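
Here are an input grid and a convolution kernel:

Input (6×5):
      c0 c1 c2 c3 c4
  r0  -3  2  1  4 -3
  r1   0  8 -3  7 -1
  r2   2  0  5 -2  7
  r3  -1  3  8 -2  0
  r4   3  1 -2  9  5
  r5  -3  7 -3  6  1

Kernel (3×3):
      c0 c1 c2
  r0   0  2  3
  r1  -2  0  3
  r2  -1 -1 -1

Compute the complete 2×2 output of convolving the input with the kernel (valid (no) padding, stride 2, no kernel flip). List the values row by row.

-9 -8
39 -11

Output[0,0]: The receptive field on the input at this output position is [-3 2 1 / 0 8 -3 / 2 0 5]. Elementwise product with the kernel and sum: 2·2 + 1·3 + 0·-2 + -3·3 + 2·-1 + 0·-1 + 5·-1.
Output[0,1]: The receptive field on the input at this output position is [1 4 -3 / -3 7 -1 / 5 -2 7]. Elementwise product with the kernel and sum: 4·2 + -3·3 + -3·-2 + -1·3 + 5·-1 + -2·-1 + 7·-1.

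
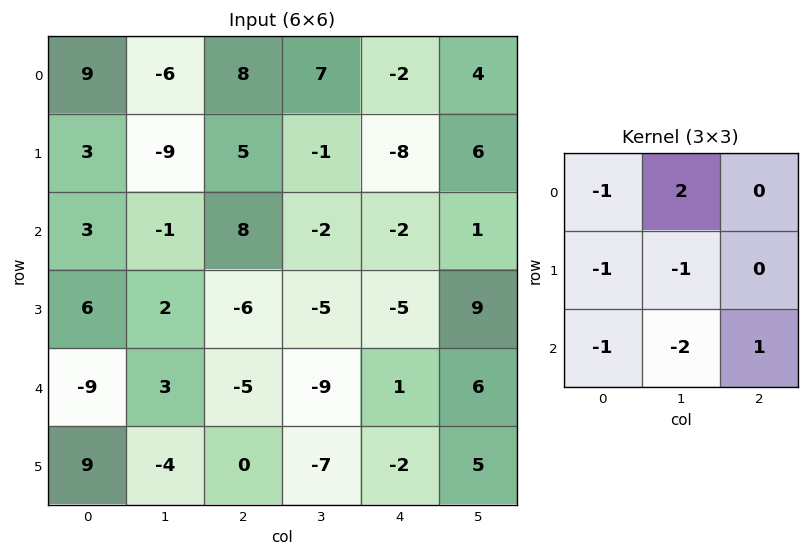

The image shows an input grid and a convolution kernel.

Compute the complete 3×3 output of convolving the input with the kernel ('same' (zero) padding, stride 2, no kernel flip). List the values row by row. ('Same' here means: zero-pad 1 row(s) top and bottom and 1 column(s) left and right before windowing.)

-24 -4 18
-7 17 13
-1 -15 19

Output[0,0]: The receptive field on the zero-padded input at this output position is [0 0 0 / 0 9 -6 / 0 3 -9]. Elementwise product with the kernel and sum: 0·-1 + 0·2 + 0·-1 + 9·-1 + 0·-1 + 3·-2 + -9·1.
Output[0,1]: The receptive field on the zero-padded input at this output position is [0 0 0 / -6 8 7 / -9 5 -1]. Elementwise product with the kernel and sum: 0·-1 + 0·2 + -6·-1 + 8·-1 + -9·-1 + 5·-2 + -1·1.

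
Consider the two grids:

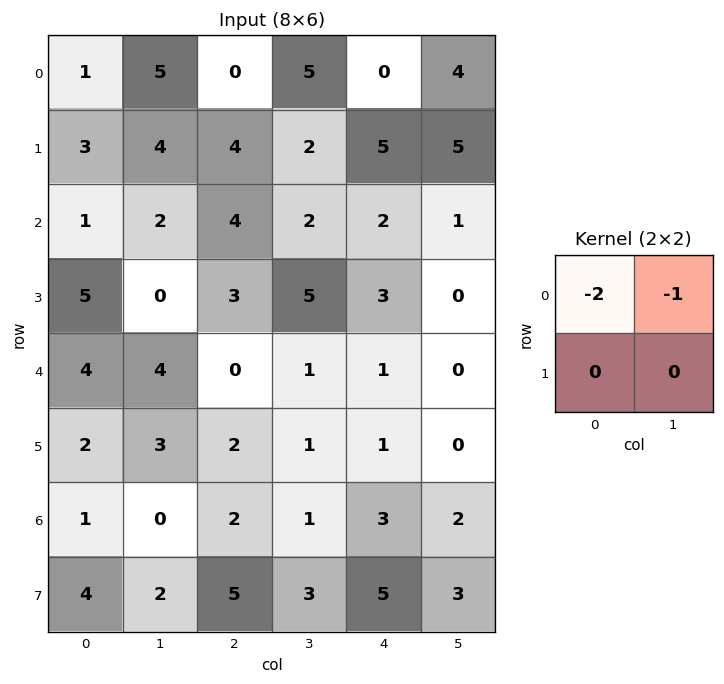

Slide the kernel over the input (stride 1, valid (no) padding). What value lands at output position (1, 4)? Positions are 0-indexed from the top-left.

The receptive field on the input at this output position is [5 5 / 2 1]. Elementwise product with the kernel and sum: 5·-2 + 5·-1.

-15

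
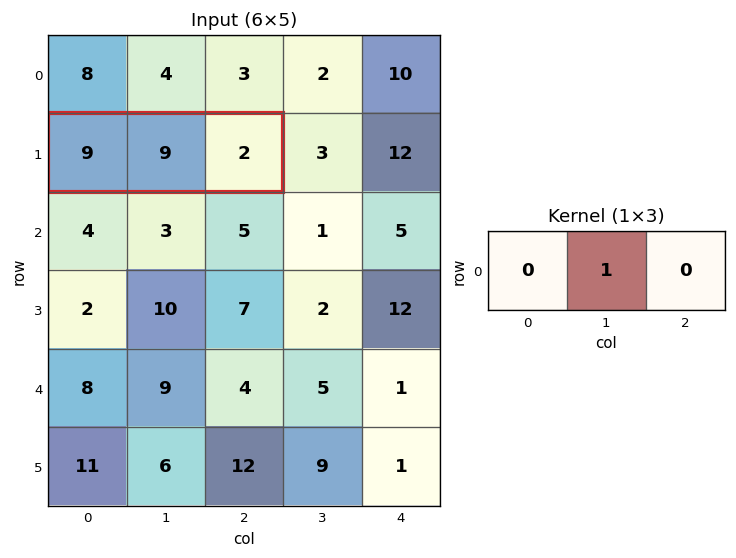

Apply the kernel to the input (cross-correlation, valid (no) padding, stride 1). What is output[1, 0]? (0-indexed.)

The receptive field on the input at this output position is [9 9 2]. Elementwise product with the kernel and sum: 9·1.

9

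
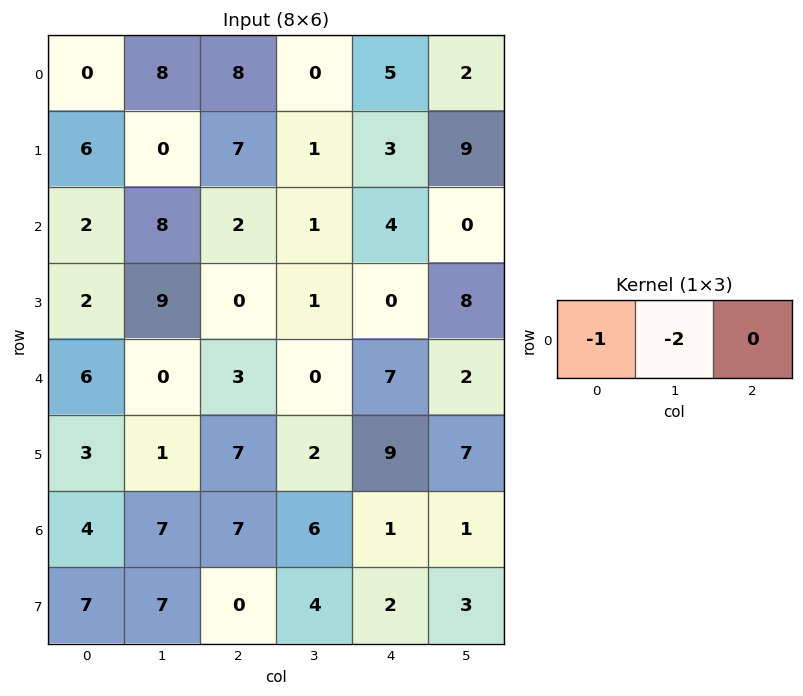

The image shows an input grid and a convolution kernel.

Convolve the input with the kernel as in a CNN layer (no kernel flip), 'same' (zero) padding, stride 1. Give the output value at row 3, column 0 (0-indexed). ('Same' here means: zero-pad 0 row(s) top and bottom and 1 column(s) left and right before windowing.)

The receptive field on the zero-padded input at this output position is [0 2 9]. Elementwise product with the kernel and sum: 0·-1 + 2·-2.

-4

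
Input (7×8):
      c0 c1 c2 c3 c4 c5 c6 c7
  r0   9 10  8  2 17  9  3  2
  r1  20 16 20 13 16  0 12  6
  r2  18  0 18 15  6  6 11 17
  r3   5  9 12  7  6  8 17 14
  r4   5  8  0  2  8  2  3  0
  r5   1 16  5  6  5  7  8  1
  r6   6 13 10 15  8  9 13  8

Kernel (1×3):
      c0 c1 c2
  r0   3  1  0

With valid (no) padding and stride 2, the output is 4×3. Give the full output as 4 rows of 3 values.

37 26 60
54 69 24
23 2 26
31 45 33

Output[0,0]: The receptive field on the input at this output position is [9 10 8]. Elementwise product with the kernel and sum: 9·3 + 10·1.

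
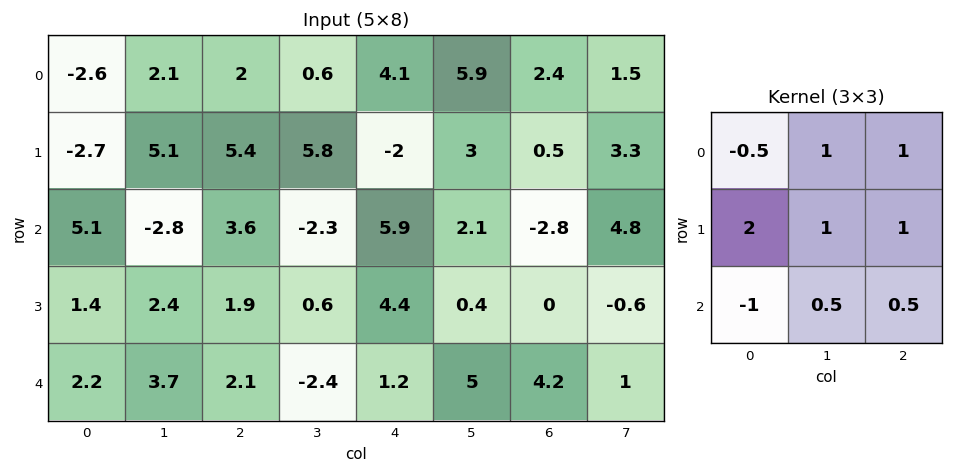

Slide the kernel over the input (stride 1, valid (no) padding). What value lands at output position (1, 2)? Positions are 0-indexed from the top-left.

12.5

The receptive field on the input at this output position is [5.4 5.8 -2 / 3.6 -2.3 5.9 / 1.9 0.6 4.4]. Elementwise product with the kernel and sum: 5.4·-0.5 + 5.8·1 + -2·1 + 3.6·2 + -2.3·1 + 5.9·1 + 1.9·-1 + 0.6·0.5 + 4.4·0.5.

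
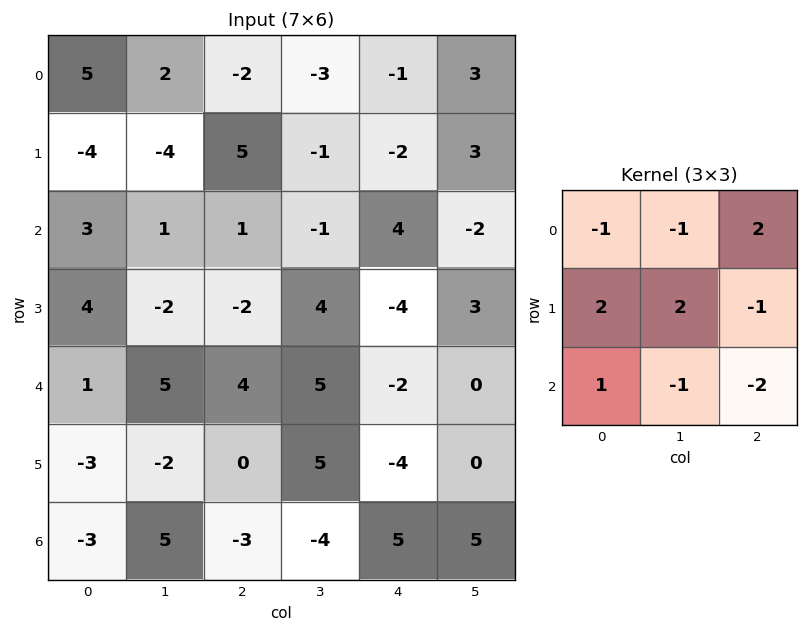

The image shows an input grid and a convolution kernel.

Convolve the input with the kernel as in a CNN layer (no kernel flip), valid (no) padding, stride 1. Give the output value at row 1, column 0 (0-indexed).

The receptive field on the input at this output position is [-4 -4 5 / 3 1 1 / 4 -2 -2]. Elementwise product with the kernel and sum: -4·-1 + -4·-1 + 5·2 + 3·2 + 1·2 + 1·-1 + 4·1 + -2·-1 + -2·-2.

35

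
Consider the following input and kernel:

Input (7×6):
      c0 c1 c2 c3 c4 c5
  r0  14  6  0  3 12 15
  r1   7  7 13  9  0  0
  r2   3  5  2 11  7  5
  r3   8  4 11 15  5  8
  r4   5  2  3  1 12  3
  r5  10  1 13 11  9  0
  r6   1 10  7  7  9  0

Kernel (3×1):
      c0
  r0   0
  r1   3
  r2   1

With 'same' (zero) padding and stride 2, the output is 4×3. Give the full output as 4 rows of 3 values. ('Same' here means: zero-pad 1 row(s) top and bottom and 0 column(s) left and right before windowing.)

49 13 36
17 17 26
25 22 45
3 21 27

Output[0,0]: The receptive field on the zero-padded input at this output position is [0 / 14 / 7]. Elementwise product with the kernel and sum: 14·3 + 7·1.
Output[0,1]: The receptive field on the zero-padded input at this output position is [0 / 0 / 13]. Elementwise product with the kernel and sum: 0·3 + 13·1.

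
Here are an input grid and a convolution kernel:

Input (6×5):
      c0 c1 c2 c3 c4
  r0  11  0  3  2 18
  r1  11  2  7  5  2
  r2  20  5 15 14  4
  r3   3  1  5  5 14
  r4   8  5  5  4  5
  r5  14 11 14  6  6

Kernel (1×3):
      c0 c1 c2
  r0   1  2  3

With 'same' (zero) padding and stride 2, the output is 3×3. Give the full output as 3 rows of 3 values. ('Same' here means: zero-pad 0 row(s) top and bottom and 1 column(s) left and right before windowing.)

22 12 38
55 77 22
31 27 14

Output[0,0]: The receptive field on the zero-padded input at this output position is [0 11 0]. Elementwise product with the kernel and sum: 0·1 + 11·2 + 0·3.
Output[0,1]: The receptive field on the zero-padded input at this output position is [0 3 2]. Elementwise product with the kernel and sum: 0·1 + 3·2 + 2·3.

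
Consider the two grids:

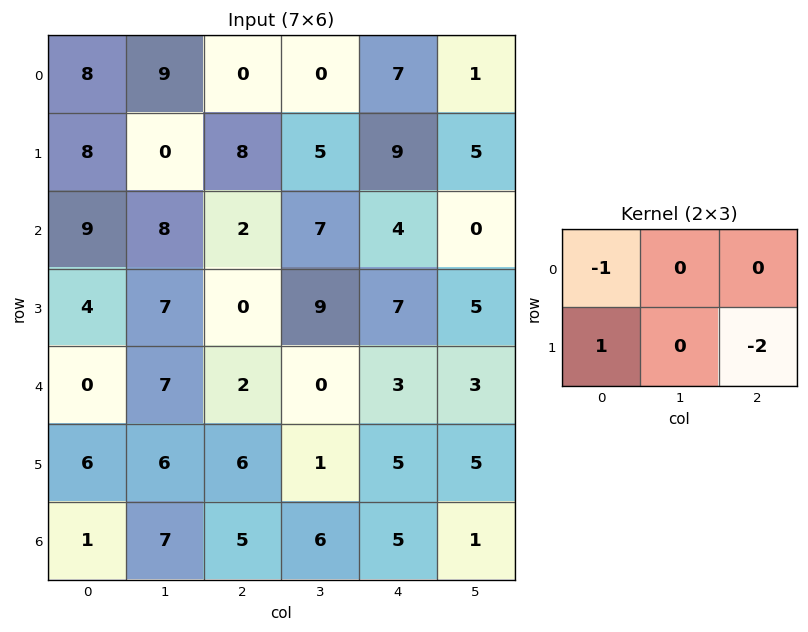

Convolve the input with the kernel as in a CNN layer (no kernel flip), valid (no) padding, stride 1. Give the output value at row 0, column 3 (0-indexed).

-5

The receptive field on the input at this output position is [0 7 1 / 5 9 5]. Elementwise product with the kernel and sum: 0·-1 + 5·1 + 5·-2.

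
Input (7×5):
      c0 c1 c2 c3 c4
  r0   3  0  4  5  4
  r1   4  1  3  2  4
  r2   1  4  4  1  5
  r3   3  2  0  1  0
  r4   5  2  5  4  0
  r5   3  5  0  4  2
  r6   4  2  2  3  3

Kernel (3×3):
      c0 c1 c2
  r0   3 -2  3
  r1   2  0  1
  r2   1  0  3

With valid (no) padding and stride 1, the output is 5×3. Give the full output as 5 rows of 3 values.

45 18 43
28 17 30
33 26 30
23 34 14
42 33 20

Output[0,0]: The receptive field on the input at this output position is [3 0 4 / 4 1 3 / 1 4 4]. Elementwise product with the kernel and sum: 3·3 + 0·-2 + 4·3 + 4·2 + 3·1 + 1·1 + 4·3.
Output[0,1]: The receptive field on the input at this output position is [0 4 5 / 1 3 2 / 4 4 1]. Elementwise product with the kernel and sum: 0·3 + 4·-2 + 5·3 + 1·2 + 2·1 + 4·1 + 1·3.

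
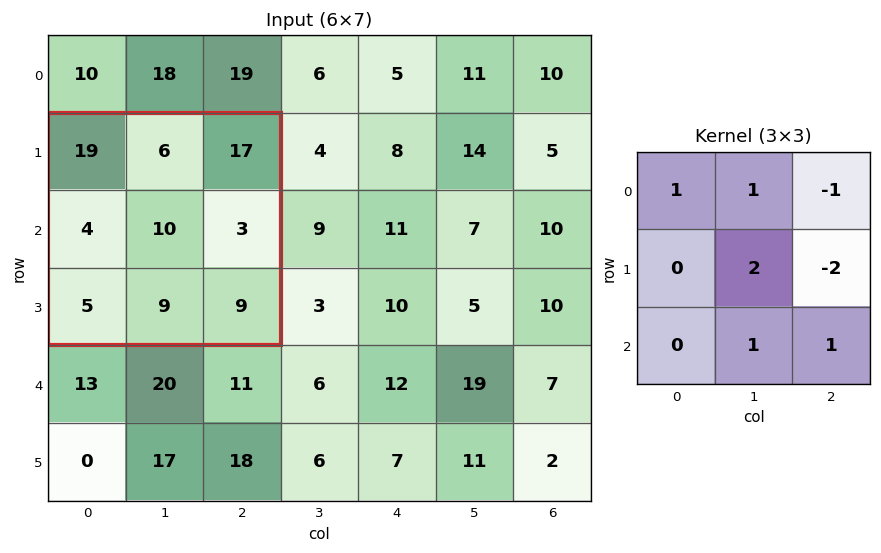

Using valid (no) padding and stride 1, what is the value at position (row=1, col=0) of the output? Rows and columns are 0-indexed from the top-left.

40

The receptive field on the input at this output position is [19 6 17 / 4 10 3 / 5 9 9]. Elementwise product with the kernel and sum: 19·1 + 6·1 + 17·-1 + 10·2 + 3·-2 + 9·1 + 9·1.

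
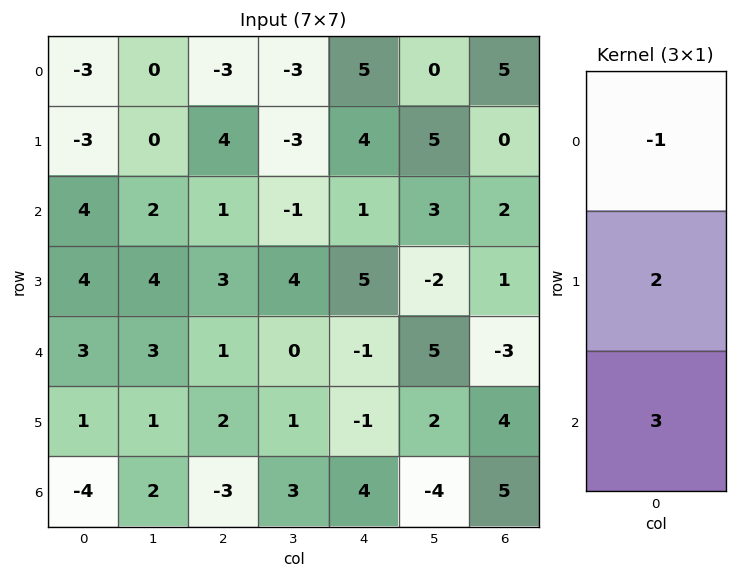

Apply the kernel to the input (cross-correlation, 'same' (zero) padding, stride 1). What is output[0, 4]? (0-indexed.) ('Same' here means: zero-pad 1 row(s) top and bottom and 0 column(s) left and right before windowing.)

22

The receptive field on the zero-padded input at this output position is [0 / 5 / 4]. Elementwise product with the kernel and sum: 0·-1 + 5·2 + 4·3.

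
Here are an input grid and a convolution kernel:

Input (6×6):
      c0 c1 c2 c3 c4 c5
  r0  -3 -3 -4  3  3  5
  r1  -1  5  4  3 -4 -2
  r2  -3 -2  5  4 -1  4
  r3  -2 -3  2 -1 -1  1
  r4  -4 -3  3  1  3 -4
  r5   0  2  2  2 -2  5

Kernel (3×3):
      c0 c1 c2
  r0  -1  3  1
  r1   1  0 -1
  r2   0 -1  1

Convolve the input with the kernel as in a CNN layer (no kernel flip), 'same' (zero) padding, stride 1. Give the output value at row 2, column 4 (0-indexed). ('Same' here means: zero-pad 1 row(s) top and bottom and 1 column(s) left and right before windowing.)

The receptive field on the zero-padded input at this output position is [3 -4 -2 / 4 -1 4 / -1 -1 1]. Elementwise product with the kernel and sum: 3·-1 + -4·3 + -2·1 + 4·1 + 4·-1 + -1·-1 + 1·1.

-15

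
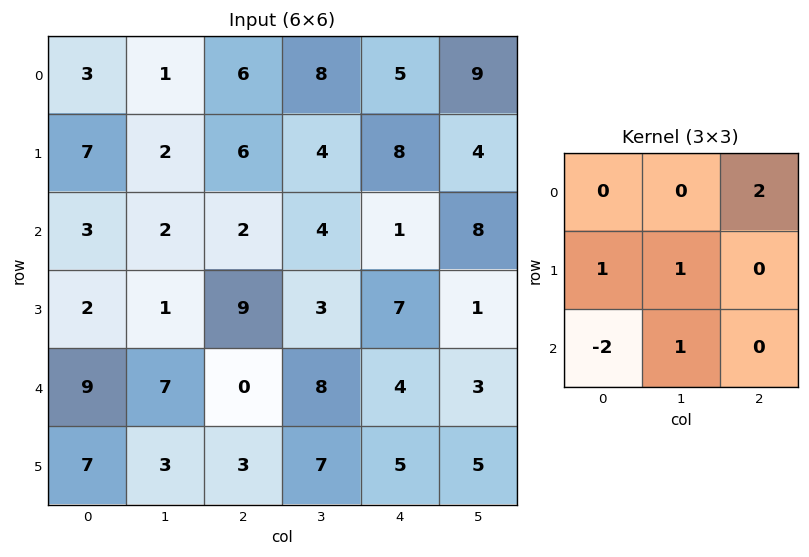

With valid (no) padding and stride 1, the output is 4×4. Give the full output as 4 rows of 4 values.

17 22 20 23
14 19 7 14
-4 4 22 14
23 10 23 5

Output[0,0]: The receptive field on the input at this output position is [3 1 6 / 7 2 6 / 3 2 2]. Elementwise product with the kernel and sum: 6·2 + 7·1 + 2·1 + 3·-2 + 2·1.
Output[0,1]: The receptive field on the input at this output position is [1 6 8 / 2 6 4 / 2 2 4]. Elementwise product with the kernel and sum: 8·2 + 2·1 + 6·1 + 2·-2 + 2·1.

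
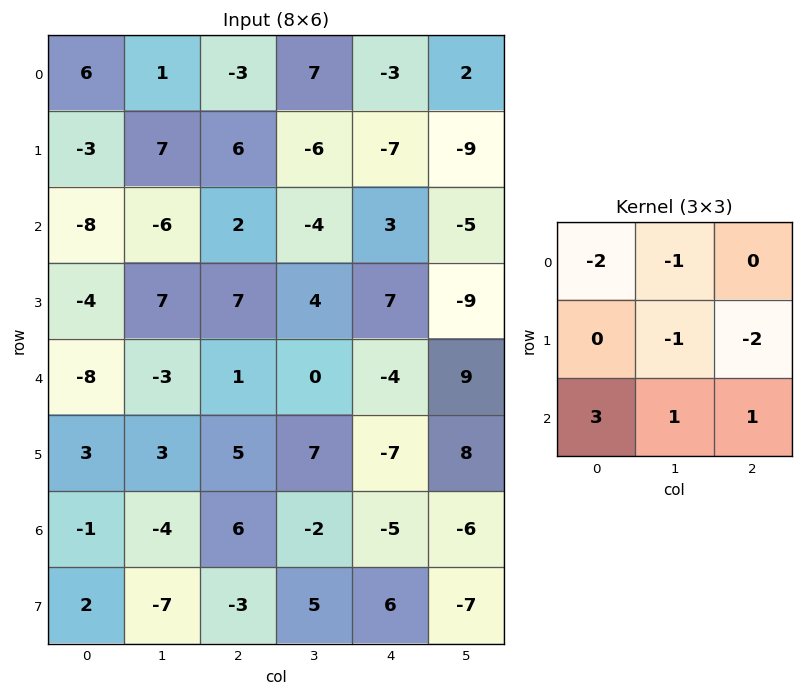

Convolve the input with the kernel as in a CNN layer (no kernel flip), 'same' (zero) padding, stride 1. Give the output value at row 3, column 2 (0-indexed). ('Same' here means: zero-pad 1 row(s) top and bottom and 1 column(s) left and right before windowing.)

The receptive field on the zero-padded input at this output position is [-6 2 -4 / 7 7 4 / -3 1 0]. Elementwise product with the kernel and sum: -6·-2 + 2·-1 + 7·-1 + 4·-2 + -3·3 + 1·1 + 0·1.

-13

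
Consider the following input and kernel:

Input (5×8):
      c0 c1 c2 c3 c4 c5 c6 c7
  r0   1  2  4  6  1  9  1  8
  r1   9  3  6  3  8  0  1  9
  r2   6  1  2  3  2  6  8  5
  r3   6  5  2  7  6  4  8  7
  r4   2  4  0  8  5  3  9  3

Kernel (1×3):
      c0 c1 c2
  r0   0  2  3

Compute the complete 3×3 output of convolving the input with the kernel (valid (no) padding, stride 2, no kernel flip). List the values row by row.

Output[0,0]: The receptive field on the input at this output position is [1 2 4]. Elementwise product with the kernel and sum: 2·2 + 4·3.

16 15 21
8 12 36
8 31 33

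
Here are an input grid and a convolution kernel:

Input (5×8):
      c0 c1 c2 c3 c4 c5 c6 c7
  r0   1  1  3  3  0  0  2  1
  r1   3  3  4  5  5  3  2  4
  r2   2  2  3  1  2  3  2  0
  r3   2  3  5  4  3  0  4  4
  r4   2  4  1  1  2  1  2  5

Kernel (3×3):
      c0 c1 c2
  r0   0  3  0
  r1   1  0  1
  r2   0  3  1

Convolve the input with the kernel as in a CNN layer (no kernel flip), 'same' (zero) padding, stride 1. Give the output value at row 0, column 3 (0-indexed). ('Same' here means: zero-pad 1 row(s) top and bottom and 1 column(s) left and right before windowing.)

23

The receptive field on the zero-padded input at this output position is [0 0 0 / 3 3 0 / 4 5 5]. Elementwise product with the kernel and sum: 0·3 + 3·1 + 0·1 + 5·3 + 5·1.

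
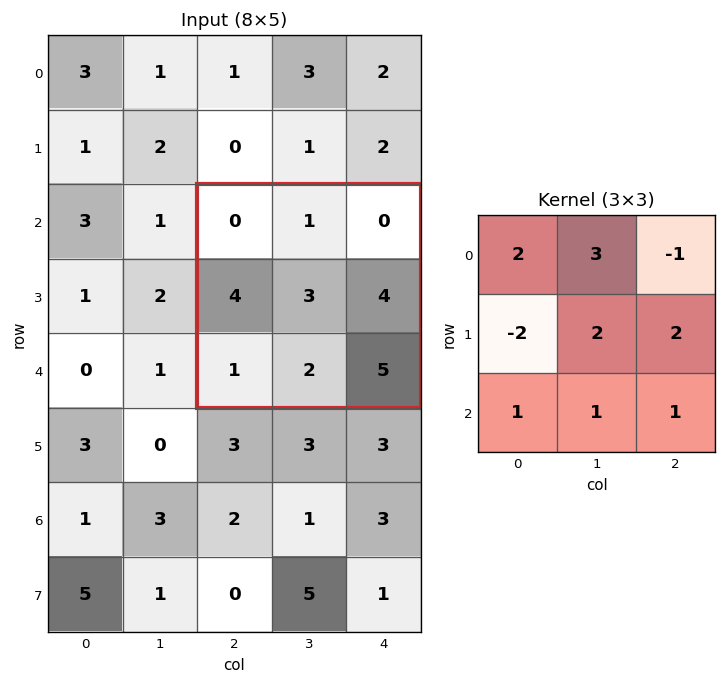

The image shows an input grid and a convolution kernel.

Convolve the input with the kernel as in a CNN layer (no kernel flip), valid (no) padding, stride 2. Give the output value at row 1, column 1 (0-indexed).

17

The receptive field on the input at this output position is [0 1 0 / 4 3 4 / 1 2 5]. Elementwise product with the kernel and sum: 0·2 + 1·3 + 0·-1 + 4·-2 + 3·2 + 4·2 + 1·1 + 2·1 + 5·1.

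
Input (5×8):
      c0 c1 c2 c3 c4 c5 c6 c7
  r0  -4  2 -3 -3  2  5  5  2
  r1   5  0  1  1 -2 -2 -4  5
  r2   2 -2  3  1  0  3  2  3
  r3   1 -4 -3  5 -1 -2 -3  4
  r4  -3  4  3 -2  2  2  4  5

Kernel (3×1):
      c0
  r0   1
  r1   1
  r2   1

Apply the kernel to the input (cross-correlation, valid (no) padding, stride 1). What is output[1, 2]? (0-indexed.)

The receptive field on the input at this output position is [1 / 3 / -3]. Elementwise product with the kernel and sum: 1·1 + 3·1 + -3·1.

1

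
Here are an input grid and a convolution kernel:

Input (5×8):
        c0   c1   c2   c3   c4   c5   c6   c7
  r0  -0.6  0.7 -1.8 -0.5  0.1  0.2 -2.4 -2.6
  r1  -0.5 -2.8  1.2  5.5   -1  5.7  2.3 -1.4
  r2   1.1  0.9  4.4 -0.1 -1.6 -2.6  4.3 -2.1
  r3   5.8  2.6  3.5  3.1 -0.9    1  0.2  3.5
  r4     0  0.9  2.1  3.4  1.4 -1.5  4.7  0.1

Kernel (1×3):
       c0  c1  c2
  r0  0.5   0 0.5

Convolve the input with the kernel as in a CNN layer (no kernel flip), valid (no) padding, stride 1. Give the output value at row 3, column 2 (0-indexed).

The receptive field on the input at this output position is [3.5 3.1 -0.9]. Elementwise product with the kernel and sum: 3.5·0.5 + -0.9·0.5.

1.3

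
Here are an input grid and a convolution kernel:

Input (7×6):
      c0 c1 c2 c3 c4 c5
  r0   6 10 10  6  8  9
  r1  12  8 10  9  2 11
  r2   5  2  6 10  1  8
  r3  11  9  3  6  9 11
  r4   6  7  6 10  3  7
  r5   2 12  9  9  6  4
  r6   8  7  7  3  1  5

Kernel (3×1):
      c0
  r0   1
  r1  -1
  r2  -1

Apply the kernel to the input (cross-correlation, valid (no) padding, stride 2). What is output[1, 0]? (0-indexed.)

The receptive field on the input at this output position is [5 / 11 / 6]. Elementwise product with the kernel and sum: 5·1 + 11·-1 + 6·-1.

-12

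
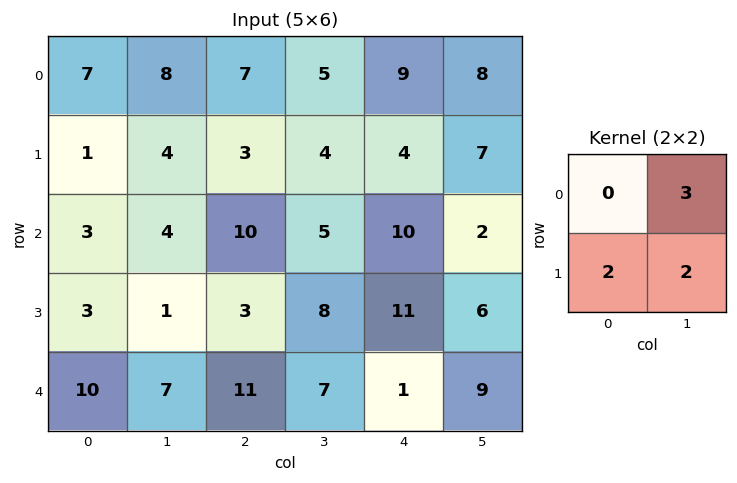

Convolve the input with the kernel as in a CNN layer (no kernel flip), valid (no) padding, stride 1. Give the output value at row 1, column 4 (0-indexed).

45

The receptive field on the input at this output position is [4 7 / 10 2]. Elementwise product with the kernel and sum: 7·3 + 10·2 + 2·2.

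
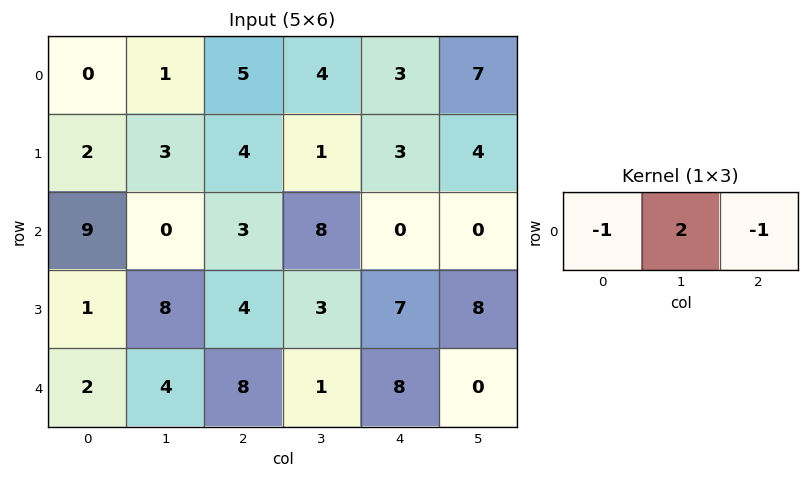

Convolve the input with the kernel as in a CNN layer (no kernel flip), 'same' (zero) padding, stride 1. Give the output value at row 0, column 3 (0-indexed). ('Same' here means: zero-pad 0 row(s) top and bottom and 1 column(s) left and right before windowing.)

The receptive field on the zero-padded input at this output position is [5 4 3]. Elementwise product with the kernel and sum: 5·-1 + 4·2 + 3·-1.

0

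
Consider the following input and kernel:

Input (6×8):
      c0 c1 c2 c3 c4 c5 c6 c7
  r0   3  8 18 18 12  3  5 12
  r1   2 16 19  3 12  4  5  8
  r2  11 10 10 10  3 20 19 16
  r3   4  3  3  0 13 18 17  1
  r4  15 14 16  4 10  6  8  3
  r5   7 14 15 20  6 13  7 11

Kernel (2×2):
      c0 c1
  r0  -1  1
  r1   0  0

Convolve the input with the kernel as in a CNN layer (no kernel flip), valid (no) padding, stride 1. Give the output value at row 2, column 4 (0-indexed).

17

The receptive field on the input at this output position is [3 20 / 13 18]. Elementwise product with the kernel and sum: 3·-1 + 20·1.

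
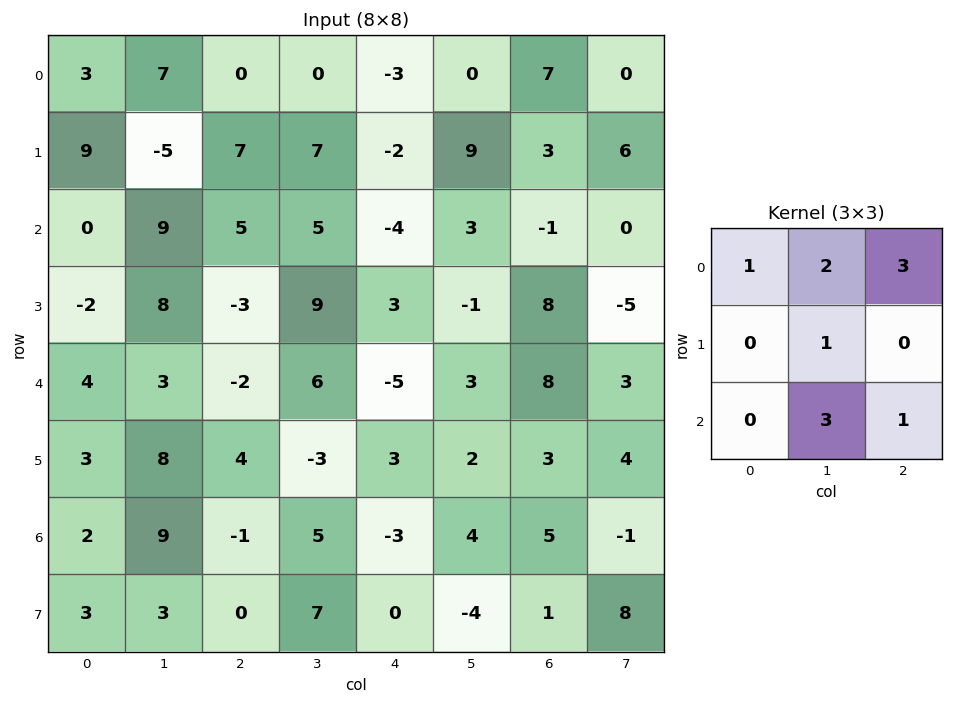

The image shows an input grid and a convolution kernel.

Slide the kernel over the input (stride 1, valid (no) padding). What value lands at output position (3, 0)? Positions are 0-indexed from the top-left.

36

The receptive field on the input at this output position is [-2 8 -3 / 4 3 -2 / 3 8 4]. Elementwise product with the kernel and sum: -2·1 + 8·2 + -3·3 + 3·1 + 8·3 + 4·1.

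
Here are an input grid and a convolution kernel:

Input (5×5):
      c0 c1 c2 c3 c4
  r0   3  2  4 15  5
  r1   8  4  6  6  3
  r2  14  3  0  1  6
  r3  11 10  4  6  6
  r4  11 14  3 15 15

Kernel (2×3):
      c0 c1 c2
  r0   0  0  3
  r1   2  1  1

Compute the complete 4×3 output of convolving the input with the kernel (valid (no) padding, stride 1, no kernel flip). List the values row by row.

38 65 36
49 25 16
36 33 38
51 64 54

Output[0,0]: The receptive field on the input at this output position is [3 2 4 / 8 4 6]. Elementwise product with the kernel and sum: 4·3 + 8·2 + 4·1 + 6·1.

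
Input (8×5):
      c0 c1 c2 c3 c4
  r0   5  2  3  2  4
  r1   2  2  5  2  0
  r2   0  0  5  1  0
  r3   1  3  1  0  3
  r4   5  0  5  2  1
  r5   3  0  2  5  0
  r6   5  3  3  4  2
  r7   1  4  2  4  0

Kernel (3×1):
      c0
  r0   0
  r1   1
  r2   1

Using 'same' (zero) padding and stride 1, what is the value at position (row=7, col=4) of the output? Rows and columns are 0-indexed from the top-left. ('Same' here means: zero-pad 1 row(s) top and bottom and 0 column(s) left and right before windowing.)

The receptive field on the zero-padded input at this output position is [2 / 0 / 0]. Elementwise product with the kernel and sum: 0·1 + 0·1.

0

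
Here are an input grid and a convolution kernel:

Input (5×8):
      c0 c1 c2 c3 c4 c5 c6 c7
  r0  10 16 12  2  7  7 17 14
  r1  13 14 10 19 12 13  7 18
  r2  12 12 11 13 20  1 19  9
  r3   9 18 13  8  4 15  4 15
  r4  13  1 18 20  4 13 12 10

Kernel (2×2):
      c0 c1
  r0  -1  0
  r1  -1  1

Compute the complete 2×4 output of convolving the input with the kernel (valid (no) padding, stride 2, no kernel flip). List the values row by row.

-9 -3 -6 -6
-3 -16 -9 -8

Output[0,0]: The receptive field on the input at this output position is [10 16 / 13 14]. Elementwise product with the kernel and sum: 10·-1 + 13·-1 + 14·1.
Output[0,1]: The receptive field on the input at this output position is [12 2 / 10 19]. Elementwise product with the kernel and sum: 12·-1 + 10·-1 + 19·1.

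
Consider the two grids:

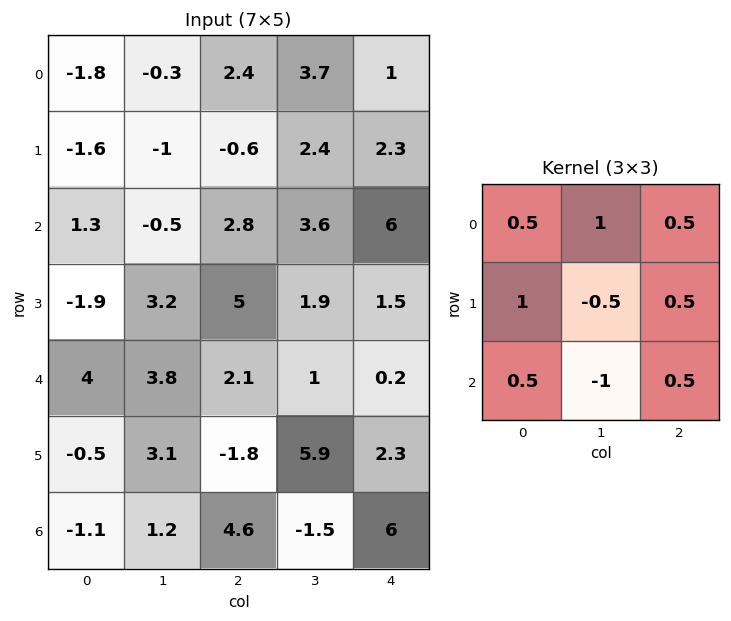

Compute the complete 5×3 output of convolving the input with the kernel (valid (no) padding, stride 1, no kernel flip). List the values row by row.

1.15 3.35 5.55
-0.8 -2.45 8.6
-0.2 6.3 12.95
3.65 17.1 1.2
4.45 6.7 5.35

Output[0,0]: The receptive field on the input at this output position is [-1.8 -0.3 2.4 / -1.6 -1 -0.6 / 1.3 -0.5 2.8]. Elementwise product with the kernel and sum: -1.8·0.5 + -0.3·1 + 2.4·0.5 + -1.6·1 + -1·-0.5 + -0.6·0.5 + 1.3·0.5 + -0.5·-1 + 2.8·0.5.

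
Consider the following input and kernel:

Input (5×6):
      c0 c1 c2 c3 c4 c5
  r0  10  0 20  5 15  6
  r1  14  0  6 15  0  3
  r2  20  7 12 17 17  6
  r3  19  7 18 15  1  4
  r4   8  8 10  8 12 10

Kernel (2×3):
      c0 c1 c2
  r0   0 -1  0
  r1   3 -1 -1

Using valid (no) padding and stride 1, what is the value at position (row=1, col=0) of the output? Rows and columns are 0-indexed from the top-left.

41

The receptive field on the input at this output position is [14 0 6 / 20 7 12]. Elementwise product with the kernel and sum: 0·-1 + 20·3 + 7·-1 + 12·-1.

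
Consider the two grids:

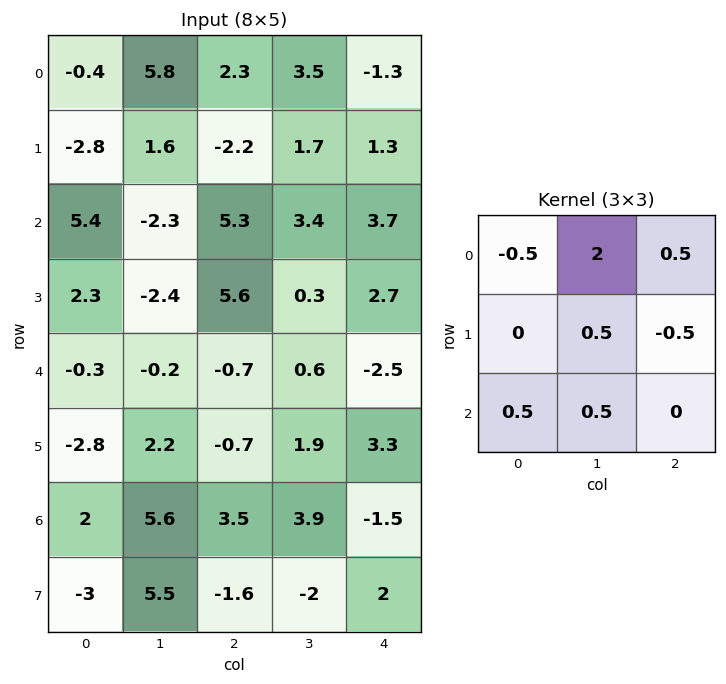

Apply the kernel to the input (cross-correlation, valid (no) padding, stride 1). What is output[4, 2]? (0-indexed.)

3.3

The receptive field on the input at this output position is [-0.7 0.6 -2.5 / -0.7 1.9 3.3 / 3.5 3.9 -1.5]. Elementwise product with the kernel and sum: -0.7·-0.5 + 0.6·2 + -2.5·0.5 + 1.9·0.5 + 3.3·-0.5 + 3.5·0.5 + 3.9·0.5.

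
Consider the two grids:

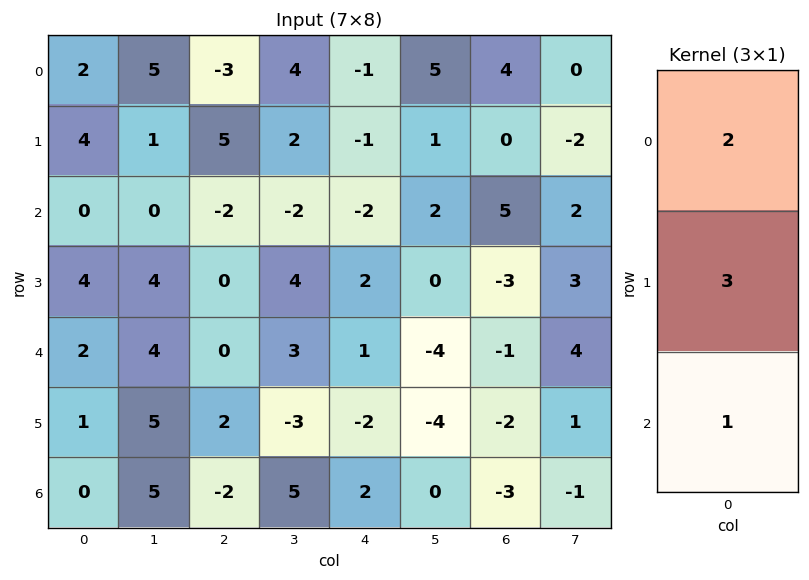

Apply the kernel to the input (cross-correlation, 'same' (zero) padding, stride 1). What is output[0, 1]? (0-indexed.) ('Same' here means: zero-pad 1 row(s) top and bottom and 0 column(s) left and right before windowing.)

16

The receptive field on the zero-padded input at this output position is [0 / 5 / 1]. Elementwise product with the kernel and sum: 0·2 + 5·3 + 1·1.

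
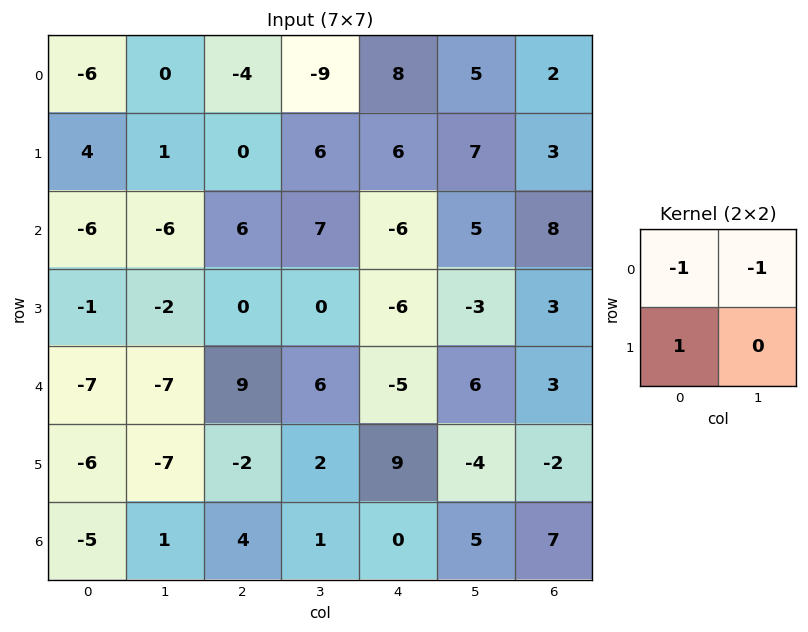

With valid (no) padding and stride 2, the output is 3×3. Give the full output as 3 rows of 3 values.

Output[0,0]: The receptive field on the input at this output position is [-6 0 / 4 1]. Elementwise product with the kernel and sum: -6·-1 + 0·-1 + 4·1.
Output[0,1]: The receptive field on the input at this output position is [-4 -9 / 0 6]. Elementwise product with the kernel and sum: -4·-1 + -9·-1 + 0·1.

10 13 -7
11 -13 -5
8 -17 8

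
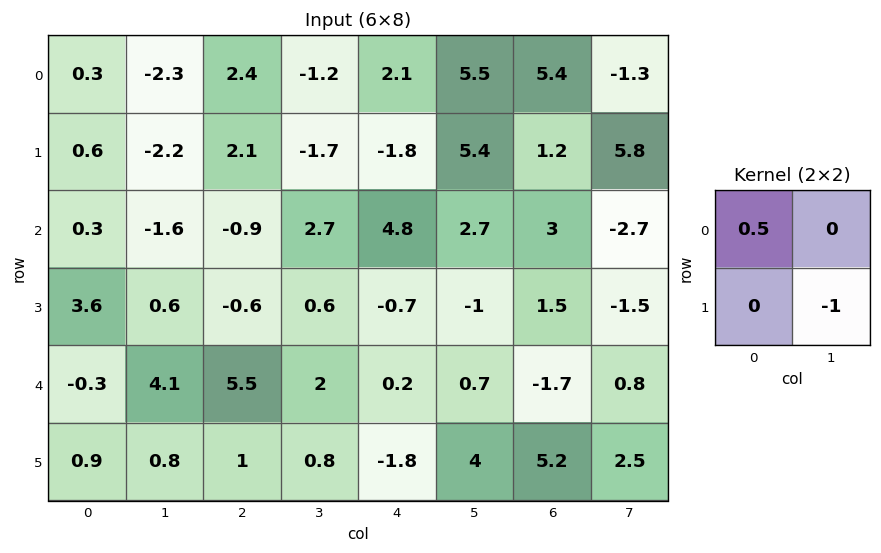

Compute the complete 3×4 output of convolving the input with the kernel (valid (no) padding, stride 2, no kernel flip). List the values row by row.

2.35 2.9 -4.35 -3.1
-0.45 -1.05 3.4 3
-0.95 1.95 -3.9 -3.35

Output[0,0]: The receptive field on the input at this output position is [0.3 -2.3 / 0.6 -2.2]. Elementwise product with the kernel and sum: 0.3·0.5 + -2.2·-1.
Output[0,1]: The receptive field on the input at this output position is [2.4 -1.2 / 2.1 -1.7]. Elementwise product with the kernel and sum: 2.4·0.5 + -1.7·-1.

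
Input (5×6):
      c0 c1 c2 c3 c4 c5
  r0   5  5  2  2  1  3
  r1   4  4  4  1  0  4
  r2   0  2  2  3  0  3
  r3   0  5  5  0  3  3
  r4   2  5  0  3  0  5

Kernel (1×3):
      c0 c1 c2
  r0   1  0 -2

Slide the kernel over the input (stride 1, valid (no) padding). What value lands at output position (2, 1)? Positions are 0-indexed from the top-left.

The receptive field on the input at this output position is [2 2 3]. Elementwise product with the kernel and sum: 2·1 + 3·-2.

-4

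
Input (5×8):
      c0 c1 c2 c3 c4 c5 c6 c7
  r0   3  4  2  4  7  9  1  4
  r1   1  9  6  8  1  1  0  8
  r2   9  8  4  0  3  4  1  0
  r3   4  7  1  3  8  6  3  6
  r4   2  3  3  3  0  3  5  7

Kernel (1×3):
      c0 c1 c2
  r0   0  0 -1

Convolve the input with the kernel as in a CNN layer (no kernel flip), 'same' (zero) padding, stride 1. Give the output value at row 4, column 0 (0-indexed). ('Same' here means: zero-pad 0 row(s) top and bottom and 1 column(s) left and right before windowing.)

-3

The receptive field on the zero-padded input at this output position is [0 2 3]. Elementwise product with the kernel and sum: 3·-1.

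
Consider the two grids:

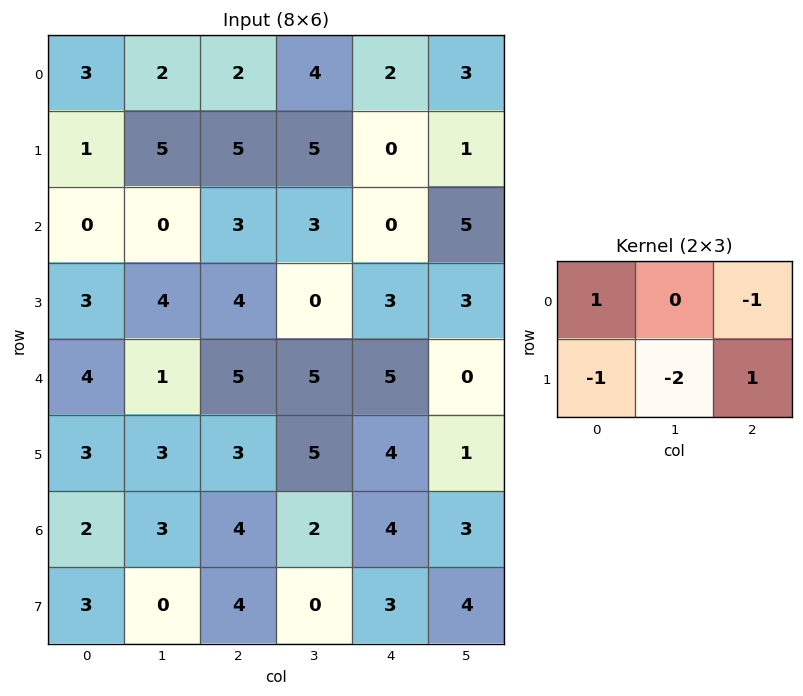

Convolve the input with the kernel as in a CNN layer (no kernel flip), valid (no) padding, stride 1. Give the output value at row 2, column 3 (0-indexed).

-5

The receptive field on the input at this output position is [3 0 5 / 0 3 3]. Elementwise product with the kernel and sum: 3·1 + 5·-1 + 0·-1 + 3·-2 + 3·1.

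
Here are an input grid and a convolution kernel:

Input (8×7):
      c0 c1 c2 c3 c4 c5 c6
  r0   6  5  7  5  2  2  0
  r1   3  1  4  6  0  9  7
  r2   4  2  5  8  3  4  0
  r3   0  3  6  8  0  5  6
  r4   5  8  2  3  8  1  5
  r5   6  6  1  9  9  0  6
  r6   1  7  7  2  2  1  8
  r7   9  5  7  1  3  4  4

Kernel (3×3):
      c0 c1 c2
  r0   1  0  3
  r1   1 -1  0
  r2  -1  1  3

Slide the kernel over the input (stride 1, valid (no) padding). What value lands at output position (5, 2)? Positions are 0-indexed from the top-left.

36

The receptive field on the input at this output position is [1 9 9 / 7 2 2 / 7 1 3]. Elementwise product with the kernel and sum: 1·1 + 9·3 + 7·1 + 2·-1 + 7·-1 + 1·1 + 3·3.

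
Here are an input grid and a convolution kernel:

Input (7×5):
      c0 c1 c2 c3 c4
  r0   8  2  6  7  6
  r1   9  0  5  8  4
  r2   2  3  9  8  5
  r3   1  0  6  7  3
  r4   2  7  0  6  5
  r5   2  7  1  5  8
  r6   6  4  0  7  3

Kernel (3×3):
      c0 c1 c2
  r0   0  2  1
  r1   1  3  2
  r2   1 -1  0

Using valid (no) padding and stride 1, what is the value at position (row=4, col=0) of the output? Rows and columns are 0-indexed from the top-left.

41

The receptive field on the input at this output position is [2 7 0 / 2 7 1 / 6 4 0]. Elementwise product with the kernel and sum: 7·2 + 0·1 + 2·1 + 7·3 + 1·2 + 6·1 + 4·-1.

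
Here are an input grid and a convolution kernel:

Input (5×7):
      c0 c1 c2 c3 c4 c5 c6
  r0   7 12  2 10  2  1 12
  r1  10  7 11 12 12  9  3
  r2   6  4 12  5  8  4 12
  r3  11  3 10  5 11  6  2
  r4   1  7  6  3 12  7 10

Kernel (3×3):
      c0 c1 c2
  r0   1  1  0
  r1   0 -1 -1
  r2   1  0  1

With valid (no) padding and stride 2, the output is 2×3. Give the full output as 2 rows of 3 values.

Output[0,0]: The receptive field on the input at this output position is [7 12 2 / 10 7 11 / 6 4 12]. Elementwise product with the kernel and sum: 7·1 + 12·1 + 7·-1 + 11·-1 + 6·1 + 12·1.

19 8 11
4 19 26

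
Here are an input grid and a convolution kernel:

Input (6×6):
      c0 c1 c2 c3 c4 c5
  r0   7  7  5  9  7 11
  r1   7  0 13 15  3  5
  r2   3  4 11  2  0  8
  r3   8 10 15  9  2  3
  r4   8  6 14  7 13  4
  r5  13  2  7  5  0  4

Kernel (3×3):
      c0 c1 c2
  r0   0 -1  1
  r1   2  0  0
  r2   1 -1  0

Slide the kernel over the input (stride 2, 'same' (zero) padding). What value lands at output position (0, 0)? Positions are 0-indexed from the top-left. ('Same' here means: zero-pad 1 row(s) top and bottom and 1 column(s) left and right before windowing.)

The receptive field on the zero-padded input at this output position is [0 0 0 / 0 7 7 / 0 7 0]. Elementwise product with the kernel and sum: 0·-1 + 0·1 + 0·2 + 0·1 + 7·-1.

-7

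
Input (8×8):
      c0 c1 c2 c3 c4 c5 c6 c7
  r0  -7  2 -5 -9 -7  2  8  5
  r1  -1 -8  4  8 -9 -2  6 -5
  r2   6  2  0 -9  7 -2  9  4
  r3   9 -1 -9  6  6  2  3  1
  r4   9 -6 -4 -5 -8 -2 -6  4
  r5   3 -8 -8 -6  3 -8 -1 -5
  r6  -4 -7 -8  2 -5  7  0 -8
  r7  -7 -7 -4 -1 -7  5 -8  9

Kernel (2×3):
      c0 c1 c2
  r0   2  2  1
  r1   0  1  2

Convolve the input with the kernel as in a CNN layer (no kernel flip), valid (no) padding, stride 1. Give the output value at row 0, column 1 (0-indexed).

The receptive field on the input at this output position is [2 -5 -9 / -8 4 8]. Elementwise product with the kernel and sum: 2·2 + -5·2 + -9·1 + 4·1 + 8·2.

5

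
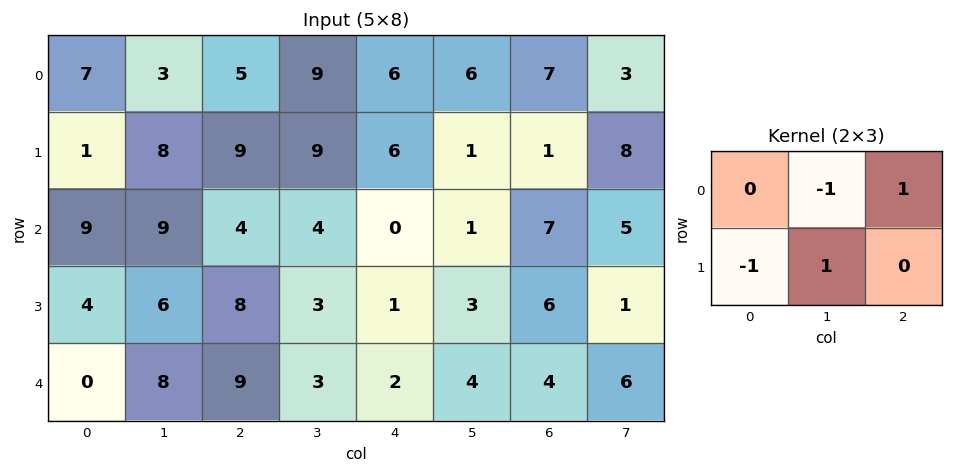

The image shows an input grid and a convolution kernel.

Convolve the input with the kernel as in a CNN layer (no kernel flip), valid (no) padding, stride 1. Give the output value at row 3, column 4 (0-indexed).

5

The receptive field on the input at this output position is [1 3 6 / 2 4 4]. Elementwise product with the kernel and sum: 3·-1 + 6·1 + 2·-1 + 4·1.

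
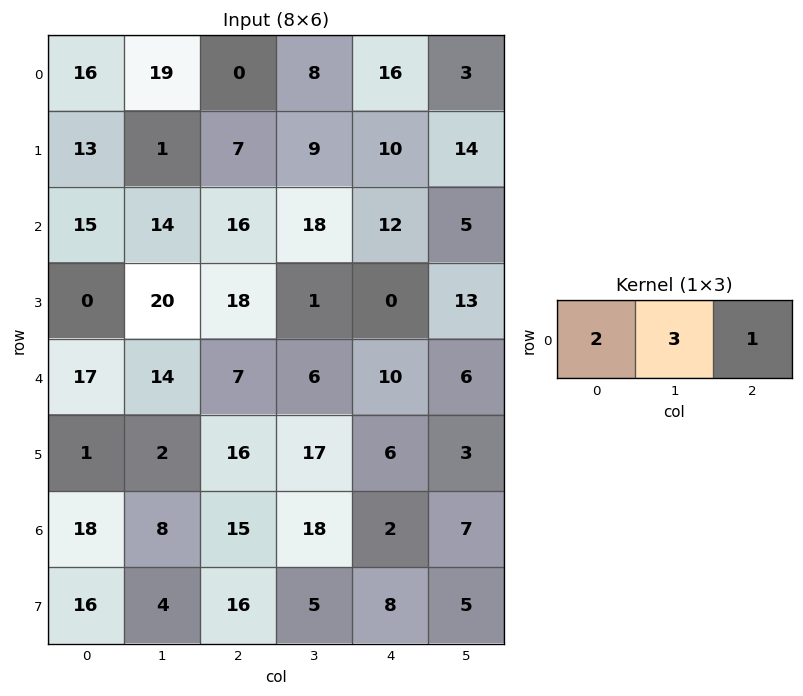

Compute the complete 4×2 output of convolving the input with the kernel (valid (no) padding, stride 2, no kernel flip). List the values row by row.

Output[0,0]: The receptive field on the input at this output position is [16 19 0]. Elementwise product with the kernel and sum: 16·2 + 19·3 + 0·1.

89 40
88 98
83 42
75 86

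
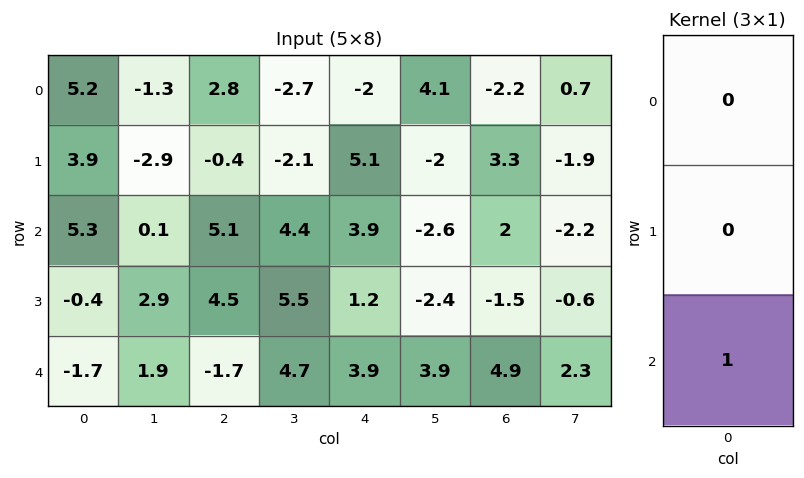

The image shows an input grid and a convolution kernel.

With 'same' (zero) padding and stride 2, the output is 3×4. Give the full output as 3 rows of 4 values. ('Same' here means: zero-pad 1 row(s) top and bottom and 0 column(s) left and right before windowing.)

Output[0,0]: The receptive field on the zero-padded input at this output position is [0 / 5.2 / 3.9]. Elementwise product with the kernel and sum: 3.9·1.
Output[0,1]: The receptive field on the zero-padded input at this output position is [0 / 2.8 / -0.4]. Elementwise product with the kernel and sum: -0.4·1.

3.9 -0.4 5.1 3.3
-0.4 4.5 1.2 -1.5
0 0 0 0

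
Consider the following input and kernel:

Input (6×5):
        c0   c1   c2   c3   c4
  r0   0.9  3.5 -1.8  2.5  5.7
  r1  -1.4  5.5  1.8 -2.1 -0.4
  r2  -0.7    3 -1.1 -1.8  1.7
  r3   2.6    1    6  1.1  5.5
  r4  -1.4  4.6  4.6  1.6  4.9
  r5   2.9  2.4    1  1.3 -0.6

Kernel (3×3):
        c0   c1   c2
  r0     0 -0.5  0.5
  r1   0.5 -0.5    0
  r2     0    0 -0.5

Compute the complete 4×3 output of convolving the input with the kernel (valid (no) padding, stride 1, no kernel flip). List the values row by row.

Output[0,0]: The receptive field on the input at this output position is [0.9 3.5 -1.8 / -1.4 5.5 1.8 / -0.7 3 -1.1]. Elementwise product with the kernel and sum: 3.5·-0.5 + -1.8·0.5 + -1.4·0.5 + 5.5·-0.5 + -1.1·-0.5.
Output[0,1]: The receptive field on the input at this output position is [3.5 -1.8 2.5 / 5.5 1.8 -2.1 / 3 -1.1 -1.8]. Elementwise product with the kernel and sum: -1.8·-0.5 + 2.5·0.5 + 5.5·0.5 + 1.8·-0.5 + -1.8·-0.5.

-5.55 4.9 2.7
-6.7 -0.45 -1.55
-3.55 -3.65 1.75
-1 -3.1 4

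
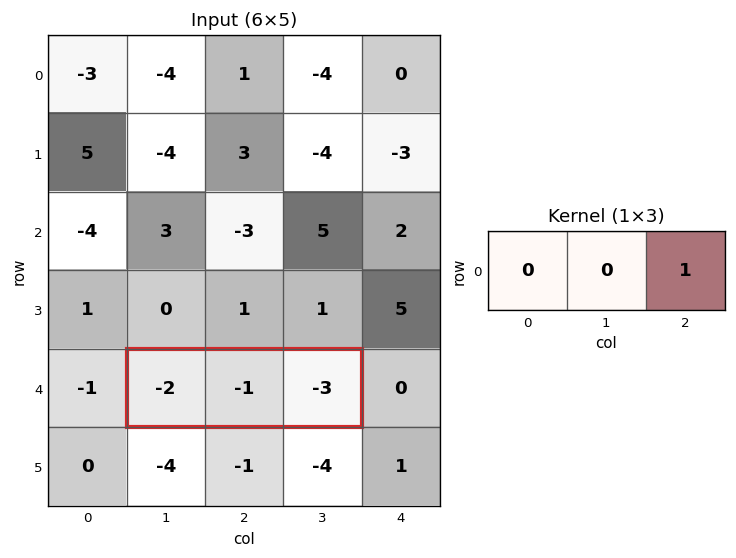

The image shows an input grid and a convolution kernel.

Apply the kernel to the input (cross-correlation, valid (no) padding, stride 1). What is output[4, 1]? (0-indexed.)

-3

The receptive field on the input at this output position is [-2 -1 -3]. Elementwise product with the kernel and sum: -3·1.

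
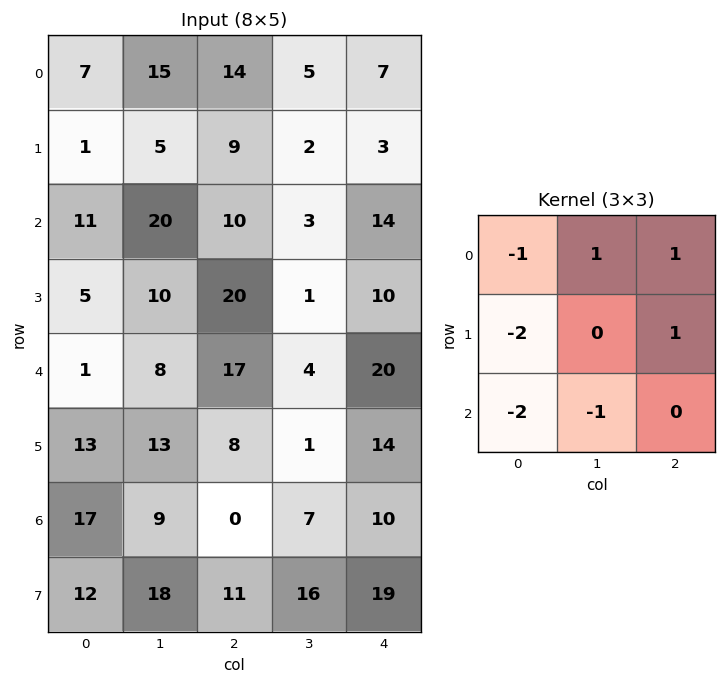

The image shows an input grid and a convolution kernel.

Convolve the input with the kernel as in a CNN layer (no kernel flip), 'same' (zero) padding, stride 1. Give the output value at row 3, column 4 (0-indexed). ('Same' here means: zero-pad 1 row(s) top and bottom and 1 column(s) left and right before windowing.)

The receptive field on the zero-padded input at this output position is [3 14 0 / 1 10 0 / 4 20 0]. Elementwise product with the kernel and sum: 3·-1 + 14·1 + 0·1 + 1·-2 + 0·1 + 4·-2 + 20·-1.

-19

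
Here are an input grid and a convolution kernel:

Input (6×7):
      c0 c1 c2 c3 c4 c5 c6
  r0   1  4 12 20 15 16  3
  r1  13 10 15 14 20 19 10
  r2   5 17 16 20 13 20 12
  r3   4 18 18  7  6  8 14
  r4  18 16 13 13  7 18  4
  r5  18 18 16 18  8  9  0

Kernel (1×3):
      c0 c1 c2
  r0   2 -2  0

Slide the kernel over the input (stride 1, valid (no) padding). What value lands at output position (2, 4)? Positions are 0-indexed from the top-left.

-14

The receptive field on the input at this output position is [13 20 12]. Elementwise product with the kernel and sum: 13·2 + 20·-2.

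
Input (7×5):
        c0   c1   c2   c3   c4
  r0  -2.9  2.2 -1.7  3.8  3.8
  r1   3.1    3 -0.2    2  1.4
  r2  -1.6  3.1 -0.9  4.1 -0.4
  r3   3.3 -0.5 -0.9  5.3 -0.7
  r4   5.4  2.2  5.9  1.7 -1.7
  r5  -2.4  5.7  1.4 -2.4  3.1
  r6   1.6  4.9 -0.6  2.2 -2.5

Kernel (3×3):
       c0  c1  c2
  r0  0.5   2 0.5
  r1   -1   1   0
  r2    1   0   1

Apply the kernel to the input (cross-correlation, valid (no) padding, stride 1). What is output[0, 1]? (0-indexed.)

3.6

The receptive field on the input at this output position is [2.2 -1.7 3.8 / 3 -0.2 2 / 3.1 -0.9 4.1]. Elementwise product with the kernel and sum: 2.2·0.5 + -1.7·2 + 3.8·0.5 + 3·-1 + -0.2·1 + 3.1·1 + 4.1·1.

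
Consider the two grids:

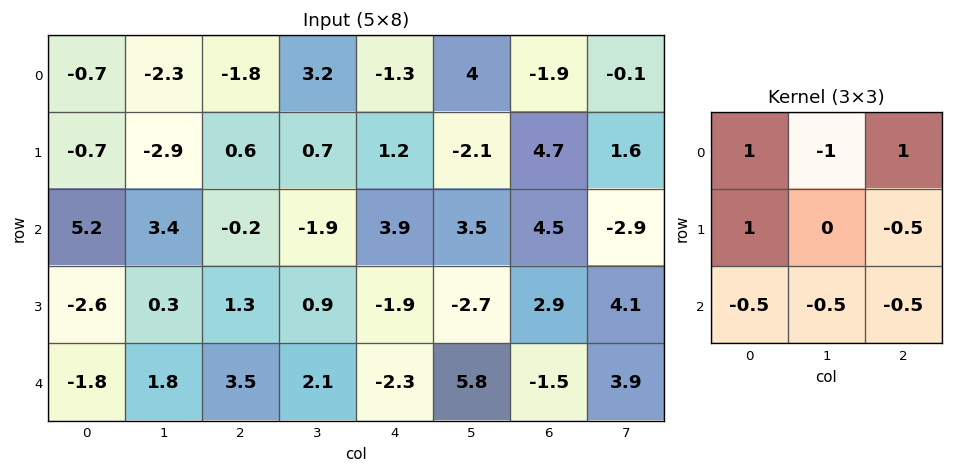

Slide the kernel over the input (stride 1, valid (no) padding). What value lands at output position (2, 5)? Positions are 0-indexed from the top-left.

-12.75

The receptive field on the input at this output position is [3.5 4.5 -2.9 / -2.7 2.9 4.1 / 5.8 -1.5 3.9]. Elementwise product with the kernel and sum: 3.5·1 + 4.5·-1 + -2.9·1 + -2.7·1 + 4.1·-0.5 + 5.8·-0.5 + -1.5·-0.5 + 3.9·-0.5.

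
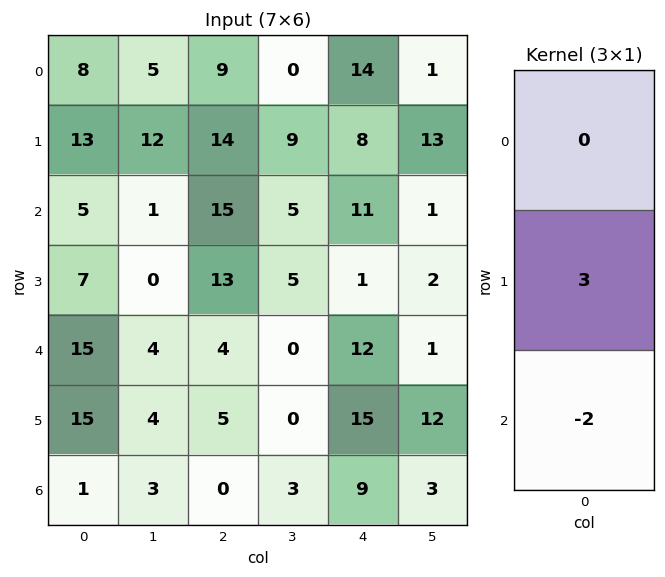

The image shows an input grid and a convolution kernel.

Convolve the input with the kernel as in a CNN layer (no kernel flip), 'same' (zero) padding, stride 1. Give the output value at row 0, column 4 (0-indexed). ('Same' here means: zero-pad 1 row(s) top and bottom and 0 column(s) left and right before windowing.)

26

The receptive field on the zero-padded input at this output position is [0 / 14 / 8]. Elementwise product with the kernel and sum: 14·3 + 8·-2.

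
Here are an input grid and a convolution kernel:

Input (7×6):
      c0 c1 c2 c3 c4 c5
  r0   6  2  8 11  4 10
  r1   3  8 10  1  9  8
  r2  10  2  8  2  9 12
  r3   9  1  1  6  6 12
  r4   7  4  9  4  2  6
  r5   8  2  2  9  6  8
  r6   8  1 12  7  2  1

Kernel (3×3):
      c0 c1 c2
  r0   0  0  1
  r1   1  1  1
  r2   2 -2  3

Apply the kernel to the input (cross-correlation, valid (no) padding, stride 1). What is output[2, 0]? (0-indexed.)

52

The receptive field on the input at this output position is [10 2 8 / 9 1 1 / 7 4 9]. Elementwise product with the kernel and sum: 8·1 + 9·1 + 1·1 + 1·1 + 7·2 + 4·-2 + 9·3.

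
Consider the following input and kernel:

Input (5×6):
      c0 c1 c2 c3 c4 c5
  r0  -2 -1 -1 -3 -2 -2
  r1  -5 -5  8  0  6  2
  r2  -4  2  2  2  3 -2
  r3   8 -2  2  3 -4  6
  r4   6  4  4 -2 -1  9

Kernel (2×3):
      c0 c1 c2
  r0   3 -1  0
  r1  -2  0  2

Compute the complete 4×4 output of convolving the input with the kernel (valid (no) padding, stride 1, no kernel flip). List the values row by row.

21 8 -4 -3
2 -23 26 -14
-26 14 -8 9
22 -20 -7 35

Output[0,0]: The receptive field on the input at this output position is [-2 -1 -1 / -5 -5 8]. Elementwise product with the kernel and sum: -2·3 + -1·-1 + -5·-2 + 8·2.
Output[0,1]: The receptive field on the input at this output position is [-1 -1 -3 / -5 8 0]. Elementwise product with the kernel and sum: -1·3 + -1·-1 + -5·-2 + 0·2.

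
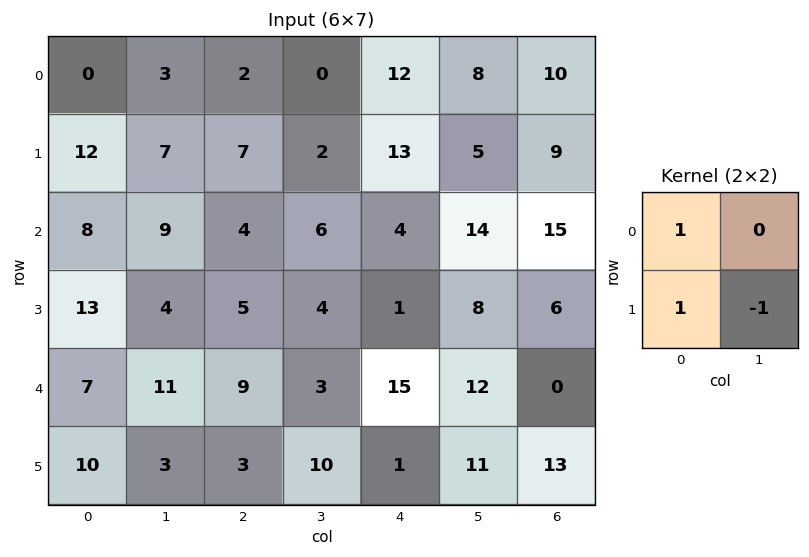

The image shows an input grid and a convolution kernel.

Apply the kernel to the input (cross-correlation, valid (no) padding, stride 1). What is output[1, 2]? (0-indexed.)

5

The receptive field on the input at this output position is [7 2 / 4 6]. Elementwise product with the kernel and sum: 7·1 + 4·1 + 6·-1.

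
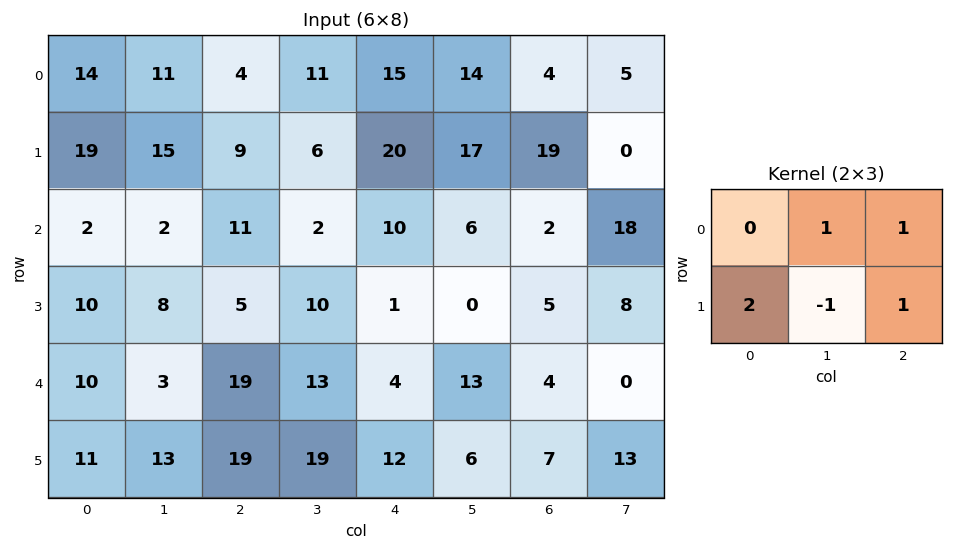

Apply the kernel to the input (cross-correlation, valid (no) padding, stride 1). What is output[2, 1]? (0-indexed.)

The receptive field on the input at this output position is [2 11 2 / 8 5 10]. Elementwise product with the kernel and sum: 11·1 + 2·1 + 8·2 + 5·-1 + 10·1.

34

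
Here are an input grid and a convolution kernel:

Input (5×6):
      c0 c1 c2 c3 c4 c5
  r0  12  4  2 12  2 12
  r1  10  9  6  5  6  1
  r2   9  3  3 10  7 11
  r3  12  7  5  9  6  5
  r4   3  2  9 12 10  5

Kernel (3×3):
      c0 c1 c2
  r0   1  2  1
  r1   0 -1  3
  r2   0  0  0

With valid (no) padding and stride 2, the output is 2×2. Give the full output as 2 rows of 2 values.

Output[0,0]: The receptive field on the input at this output position is [12 4 2 / 10 9 6 / 9 3 3]. Elementwise product with the kernel and sum: 12·1 + 4·2 + 2·1 + 9·-1 + 6·3.

31 41
26 39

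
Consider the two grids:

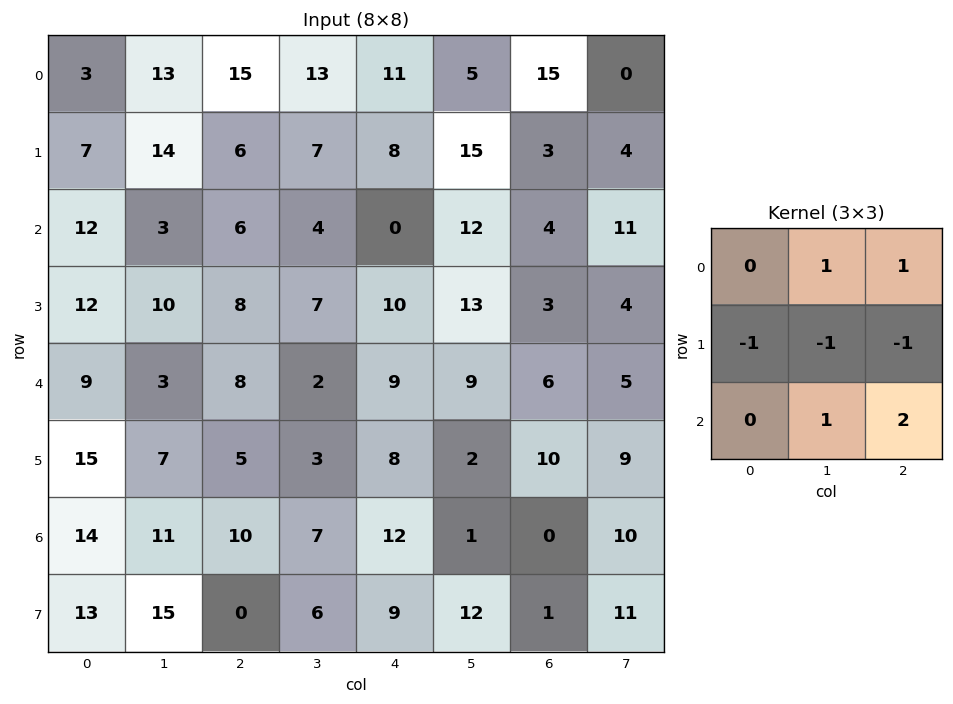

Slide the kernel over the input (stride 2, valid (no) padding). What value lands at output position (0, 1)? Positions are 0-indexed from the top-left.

7

The receptive field on the input at this output position is [15 13 11 / 6 7 8 / 6 4 0]. Elementwise product with the kernel and sum: 13·1 + 11·1 + 6·-1 + 7·-1 + 8·-1 + 4·1 + 0·2.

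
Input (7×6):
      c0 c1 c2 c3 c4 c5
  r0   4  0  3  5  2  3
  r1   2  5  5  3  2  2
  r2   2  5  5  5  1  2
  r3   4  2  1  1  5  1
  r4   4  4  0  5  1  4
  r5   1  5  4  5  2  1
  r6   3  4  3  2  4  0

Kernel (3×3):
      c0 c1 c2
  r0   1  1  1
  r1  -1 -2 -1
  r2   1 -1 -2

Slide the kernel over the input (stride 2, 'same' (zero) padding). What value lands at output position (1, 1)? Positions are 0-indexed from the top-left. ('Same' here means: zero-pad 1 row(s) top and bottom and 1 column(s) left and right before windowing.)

The receptive field on the zero-padded input at this output position is [5 5 3 / 5 5 5 / 2 1 1]. Elementwise product with the kernel and sum: 5·1 + 5·1 + 3·1 + 5·-1 + 5·-2 + 5·-1 + 2·1 + 1·-1 + 1·-2.

-8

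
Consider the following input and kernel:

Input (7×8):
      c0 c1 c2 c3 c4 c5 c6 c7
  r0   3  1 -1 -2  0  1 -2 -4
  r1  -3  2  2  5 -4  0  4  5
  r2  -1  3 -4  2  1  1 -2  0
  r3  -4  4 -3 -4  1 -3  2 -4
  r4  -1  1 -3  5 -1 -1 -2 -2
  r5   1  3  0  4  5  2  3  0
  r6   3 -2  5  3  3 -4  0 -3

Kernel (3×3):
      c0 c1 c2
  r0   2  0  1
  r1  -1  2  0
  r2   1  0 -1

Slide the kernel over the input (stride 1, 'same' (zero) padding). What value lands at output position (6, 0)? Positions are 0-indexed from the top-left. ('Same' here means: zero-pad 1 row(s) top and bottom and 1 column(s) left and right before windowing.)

The receptive field on the zero-padded input at this output position is [0 1 3 / 0 3 -2 / 0 0 0]. Elementwise product with the kernel and sum: 0·2 + 3·1 + 0·-1 + 3·2 + 0·1 + 0·-1.

9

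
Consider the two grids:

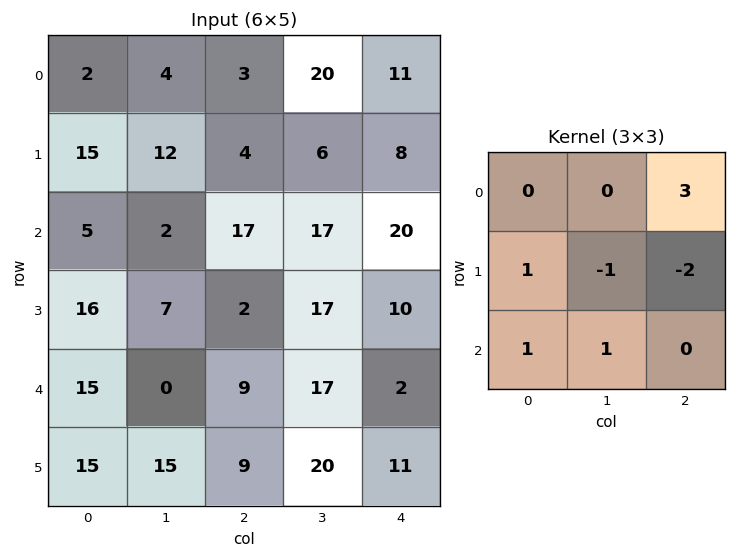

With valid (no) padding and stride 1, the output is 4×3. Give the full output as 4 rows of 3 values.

11 75 49
4 -22 3
71 31 51
33 32 47

Output[0,0]: The receptive field on the input at this output position is [2 4 3 / 15 12 4 / 5 2 17]. Elementwise product with the kernel and sum: 3·3 + 15·1 + 12·-1 + 4·-2 + 5·1 + 2·1.
Output[0,1]: The receptive field on the input at this output position is [4 3 20 / 12 4 6 / 2 17 17]. Elementwise product with the kernel and sum: 20·3 + 12·1 + 4·-1 + 6·-2 + 2·1 + 17·1.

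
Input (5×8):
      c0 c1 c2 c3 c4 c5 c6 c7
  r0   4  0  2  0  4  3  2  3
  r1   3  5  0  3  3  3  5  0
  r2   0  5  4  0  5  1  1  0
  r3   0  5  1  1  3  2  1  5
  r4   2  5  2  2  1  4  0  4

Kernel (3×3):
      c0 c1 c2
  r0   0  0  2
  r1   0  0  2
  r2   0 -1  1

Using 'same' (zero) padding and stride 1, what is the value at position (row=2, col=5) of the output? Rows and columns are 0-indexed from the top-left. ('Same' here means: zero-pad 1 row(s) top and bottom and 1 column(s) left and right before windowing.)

11

The receptive field on the zero-padded input at this output position is [3 3 5 / 5 1 1 / 3 2 1]. Elementwise product with the kernel and sum: 5·2 + 1·2 + 2·-1 + 1·1.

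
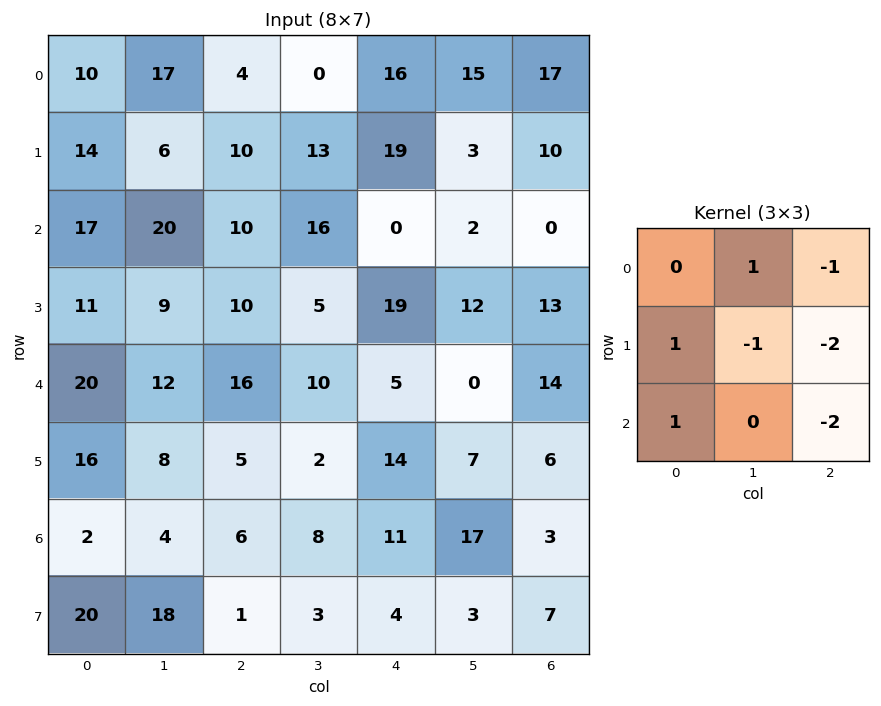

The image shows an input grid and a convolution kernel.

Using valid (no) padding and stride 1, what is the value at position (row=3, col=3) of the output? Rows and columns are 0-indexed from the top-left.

0

The receptive field on the input at this output position is [5 19 12 / 10 5 0 / 2 14 7]. Elementwise product with the kernel and sum: 19·1 + 12·-1 + 10·1 + 5·-1 + 0·-2 + 2·1 + 7·-2.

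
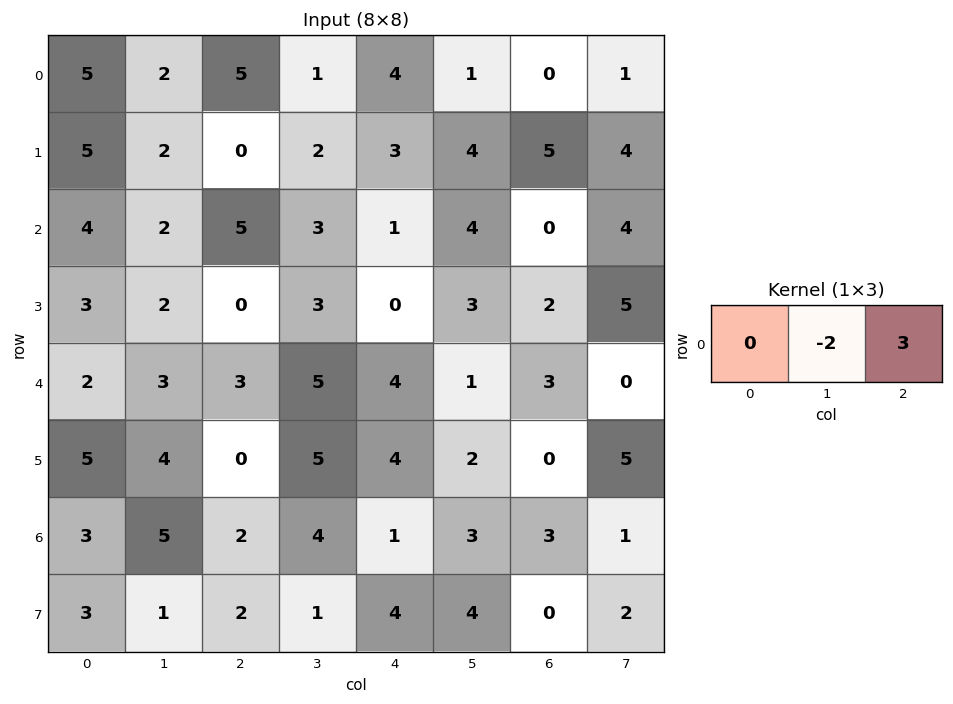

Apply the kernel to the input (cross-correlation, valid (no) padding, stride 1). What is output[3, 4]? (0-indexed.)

0

The receptive field on the input at this output position is [0 3 2]. Elementwise product with the kernel and sum: 3·-2 + 2·3.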